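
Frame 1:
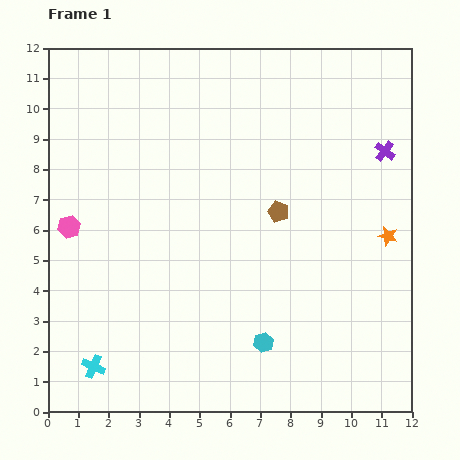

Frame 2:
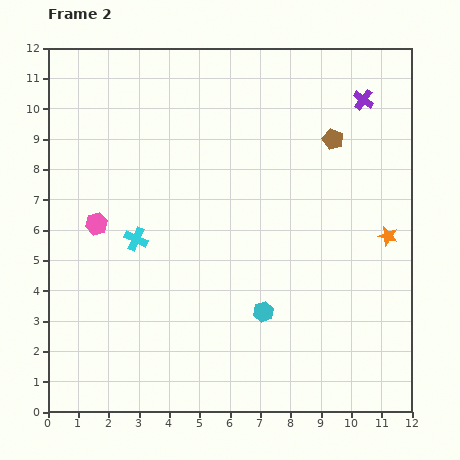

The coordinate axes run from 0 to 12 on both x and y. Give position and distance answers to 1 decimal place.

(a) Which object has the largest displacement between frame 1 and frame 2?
the cyan cross

(moved 4.4; next 3.0)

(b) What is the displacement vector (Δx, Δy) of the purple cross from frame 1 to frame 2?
(-0.7, 1.7)

The purple cross was at (11.1, 8.6) in frame 1 and (10.4, 10.3) in frame 2.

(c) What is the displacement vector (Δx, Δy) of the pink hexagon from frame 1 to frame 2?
(0.9, 0.1)

The pink hexagon was at (0.7, 6.1) in frame 1 and (1.6, 6.2) in frame 2.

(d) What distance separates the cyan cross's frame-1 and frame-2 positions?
4.4

The cyan cross moved from (1.5, 1.5) to (2.9, 5.7), a distance of √(1.4² + 4.2²) ≈ 4.4.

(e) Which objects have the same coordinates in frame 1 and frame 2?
the orange star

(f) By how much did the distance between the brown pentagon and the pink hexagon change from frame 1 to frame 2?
+1.4

Distance in frame 1: 6.9. Distance in frame 2: 8.3.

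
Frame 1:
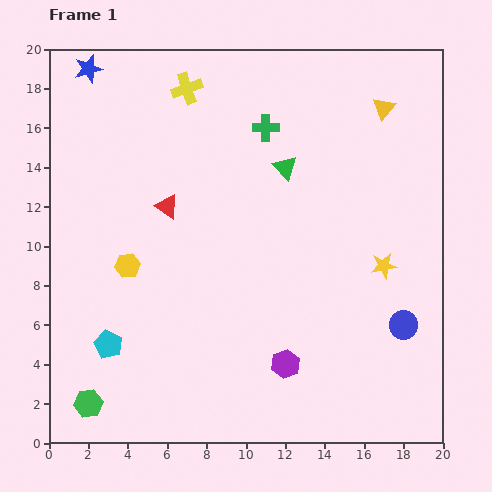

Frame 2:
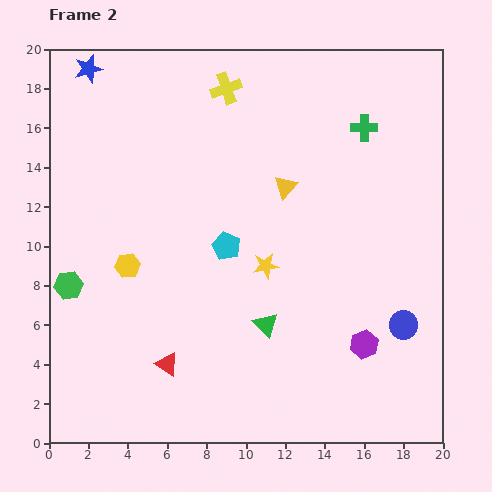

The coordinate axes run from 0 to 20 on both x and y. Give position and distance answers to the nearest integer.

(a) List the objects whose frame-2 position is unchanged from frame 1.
the blue circle, the blue star, the yellow hexagon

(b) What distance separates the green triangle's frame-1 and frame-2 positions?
8

The green triangle moved from (12, 14) to (11, 6), a distance of √(1² + 8²) ≈ 8.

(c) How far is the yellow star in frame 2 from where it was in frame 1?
6

The yellow star moved from (17, 9) to (11, 9), a distance of √(6² + 0²) ≈ 6.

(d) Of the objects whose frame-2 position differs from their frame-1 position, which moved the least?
the yellow cross

(moved 2)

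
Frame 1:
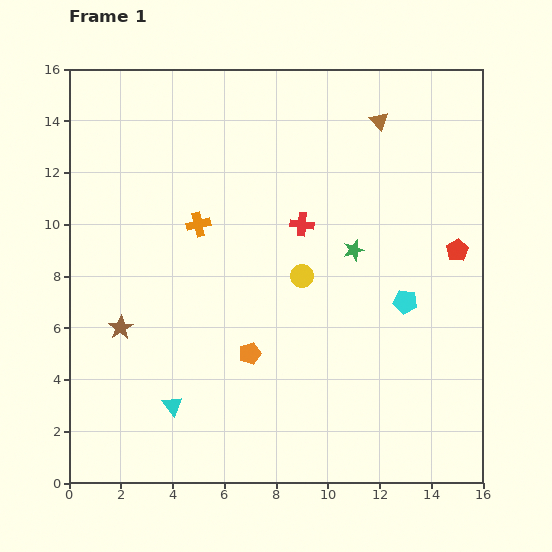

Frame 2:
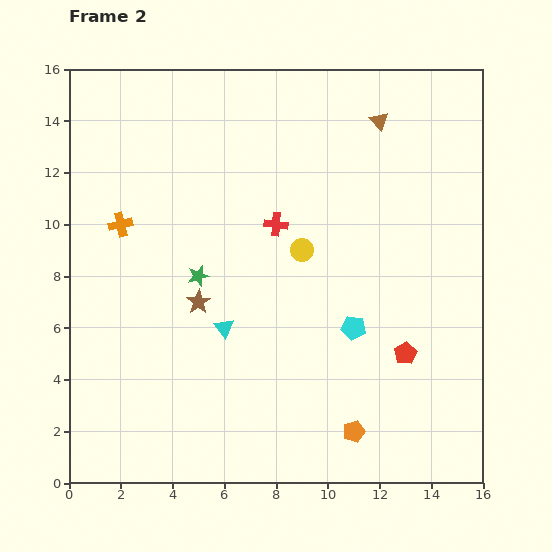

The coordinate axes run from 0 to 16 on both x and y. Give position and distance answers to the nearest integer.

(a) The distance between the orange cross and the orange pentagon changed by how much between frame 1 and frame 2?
+7

Distance in frame 1: 5. Distance in frame 2: 12.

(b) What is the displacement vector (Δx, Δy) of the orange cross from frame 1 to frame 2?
(-3, 0)

The orange cross was at (5, 10) in frame 1 and (2, 10) in frame 2.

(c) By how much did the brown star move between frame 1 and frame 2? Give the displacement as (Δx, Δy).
(3, 1)

The brown star was at (2, 6) in frame 1 and (5, 7) in frame 2.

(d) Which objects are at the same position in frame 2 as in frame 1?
the brown triangle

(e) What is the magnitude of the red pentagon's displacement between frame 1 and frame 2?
4

The red pentagon moved from (15, 9) to (13, 5), a distance of √(2² + 4²) ≈ 4.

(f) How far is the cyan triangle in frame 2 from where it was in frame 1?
4

The cyan triangle moved from (4, 3) to (6, 6), a distance of √(2² + 3²) ≈ 4.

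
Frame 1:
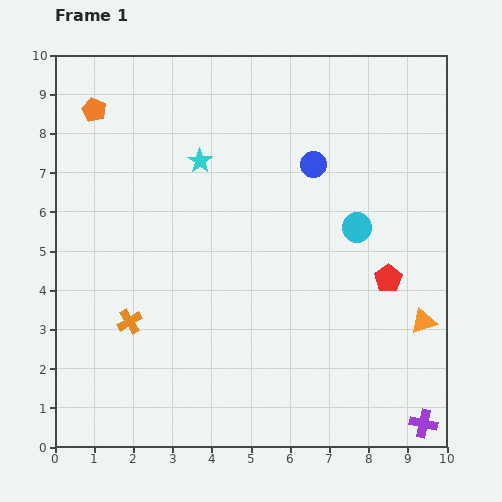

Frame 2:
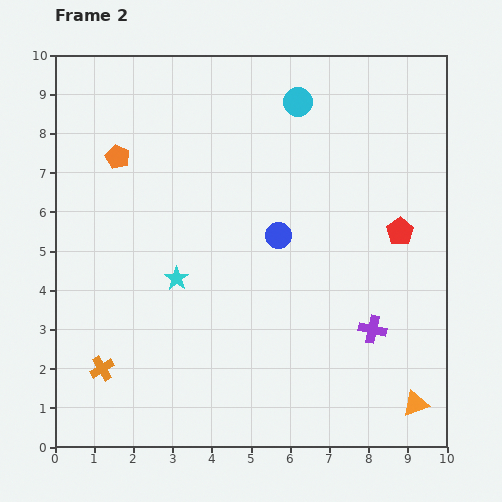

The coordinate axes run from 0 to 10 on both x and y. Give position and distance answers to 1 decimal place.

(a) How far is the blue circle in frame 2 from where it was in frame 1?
2.0

The blue circle moved from (6.6, 7.2) to (5.7, 5.4), a distance of √(0.9² + 1.8²) ≈ 2.0.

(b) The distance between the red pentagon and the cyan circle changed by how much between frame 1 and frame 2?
+2.7

Distance in frame 1: 1.5. Distance in frame 2: 4.2.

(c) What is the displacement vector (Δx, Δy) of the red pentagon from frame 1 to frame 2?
(0.3, 1.2)

The red pentagon was at (8.5, 4.3) in frame 1 and (8.8, 5.5) in frame 2.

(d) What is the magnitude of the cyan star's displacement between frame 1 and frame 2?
3.1

The cyan star moved from (3.7, 7.3) to (3.1, 4.3), a distance of √(0.6² + 3.0²) ≈ 3.1.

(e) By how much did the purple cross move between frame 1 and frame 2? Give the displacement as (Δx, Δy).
(-1.3, 2.4)

The purple cross was at (9.4, 0.6) in frame 1 and (8.1, 3.0) in frame 2.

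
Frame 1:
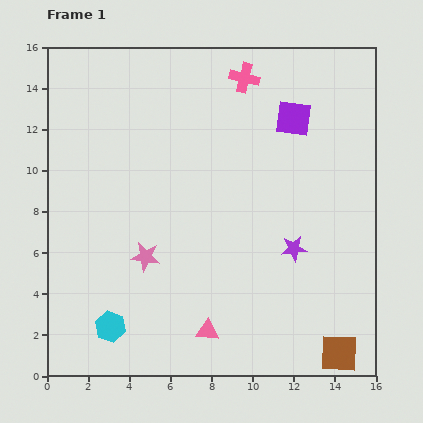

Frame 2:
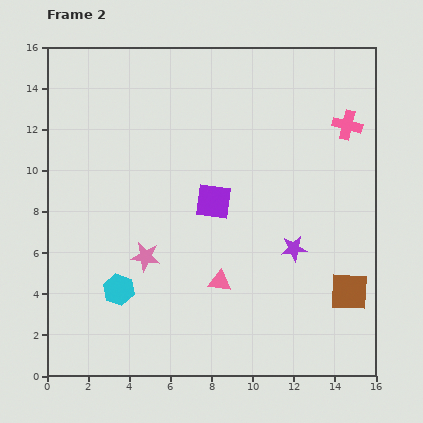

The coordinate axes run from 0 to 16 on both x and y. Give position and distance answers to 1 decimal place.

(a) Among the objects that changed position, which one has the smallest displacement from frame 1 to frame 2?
the cyan hexagon

(moved 1.8)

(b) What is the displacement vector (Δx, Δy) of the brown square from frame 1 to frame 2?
(0.5, 3.0)

The brown square was at (14.2, 1.1) in frame 1 and (14.7, 4.1) in frame 2.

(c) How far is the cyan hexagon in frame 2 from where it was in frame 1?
1.8

The cyan hexagon moved from (3.1, 2.4) to (3.5, 4.2), a distance of √(0.4² + 1.8²) ≈ 1.8.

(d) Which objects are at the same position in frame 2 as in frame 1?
the purple star, the pink star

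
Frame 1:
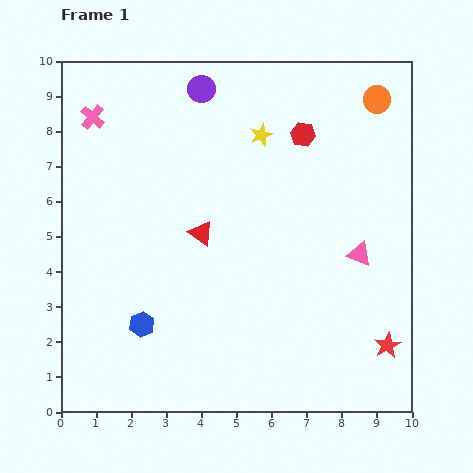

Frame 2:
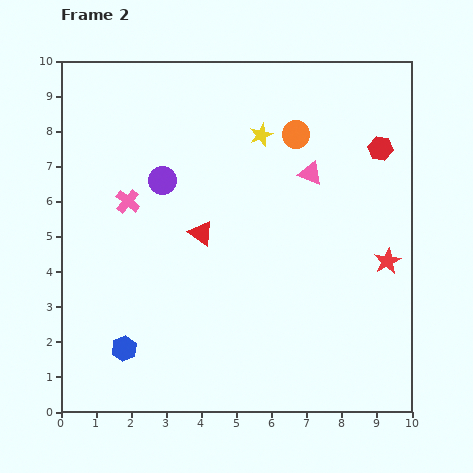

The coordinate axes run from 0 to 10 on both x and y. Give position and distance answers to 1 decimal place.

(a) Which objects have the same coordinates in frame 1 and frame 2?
the red triangle, the yellow star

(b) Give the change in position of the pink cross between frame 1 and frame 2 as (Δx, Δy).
(1.0, -2.4)

The pink cross was at (0.9, 8.4) in frame 1 and (1.9, 6.0) in frame 2.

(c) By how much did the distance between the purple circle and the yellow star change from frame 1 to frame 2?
+1.0

Distance in frame 1: 2.1. Distance in frame 2: 3.1.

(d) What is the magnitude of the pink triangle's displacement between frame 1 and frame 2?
2.7

The pink triangle moved from (8.5, 4.5) to (7.1, 6.8), a distance of √(1.4² + 2.3²) ≈ 2.7.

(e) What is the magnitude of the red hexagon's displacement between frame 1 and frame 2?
2.2

The red hexagon moved from (6.9, 7.9) to (9.1, 7.5), a distance of √(2.2² + 0.4²) ≈ 2.2.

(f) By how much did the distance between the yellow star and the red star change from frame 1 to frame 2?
-1.9

Distance in frame 1: 7.0. Distance in frame 2: 5.1.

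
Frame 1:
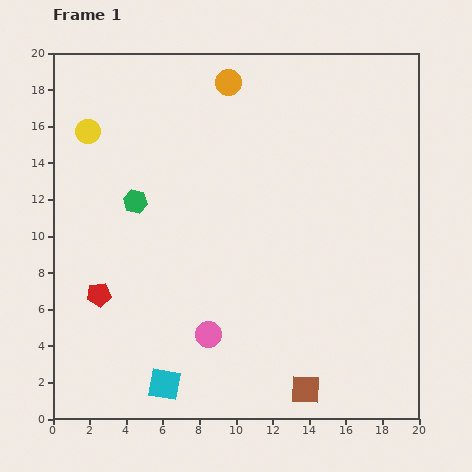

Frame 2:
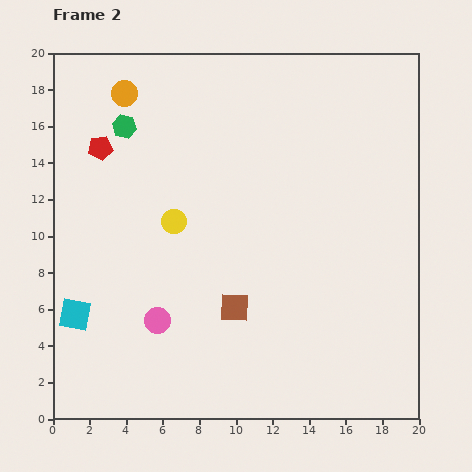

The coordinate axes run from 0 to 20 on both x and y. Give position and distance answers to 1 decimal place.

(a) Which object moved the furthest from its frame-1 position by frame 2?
the red pentagon

(moved 8.0; next 6.8)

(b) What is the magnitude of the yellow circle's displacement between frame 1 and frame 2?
6.8

The yellow circle moved from (1.9, 15.7) to (6.6, 10.8), a distance of √(4.7² + 4.9²) ≈ 6.8.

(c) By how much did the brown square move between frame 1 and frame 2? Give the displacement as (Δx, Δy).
(-3.9, 4.5)

The brown square was at (13.8, 1.6) in frame 1 and (9.9, 6.1) in frame 2.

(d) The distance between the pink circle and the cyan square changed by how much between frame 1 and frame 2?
+0.9

Distance in frame 1: 3.6. Distance in frame 2: 4.5.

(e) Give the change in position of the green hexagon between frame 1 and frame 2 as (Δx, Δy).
(-0.6, 4.1)

The green hexagon was at (4.5, 11.9) in frame 1 and (3.9, 16.0) in frame 2.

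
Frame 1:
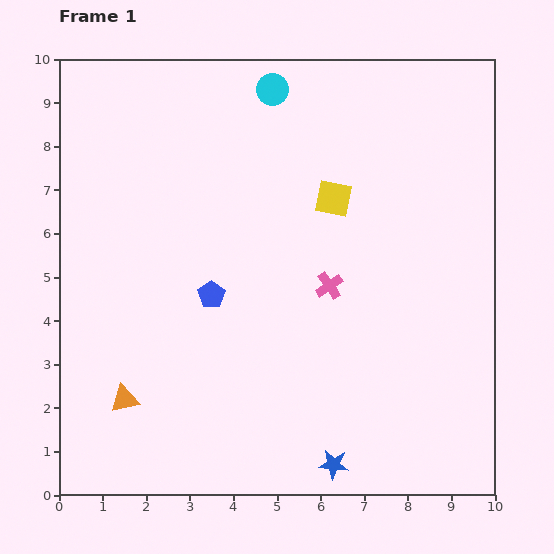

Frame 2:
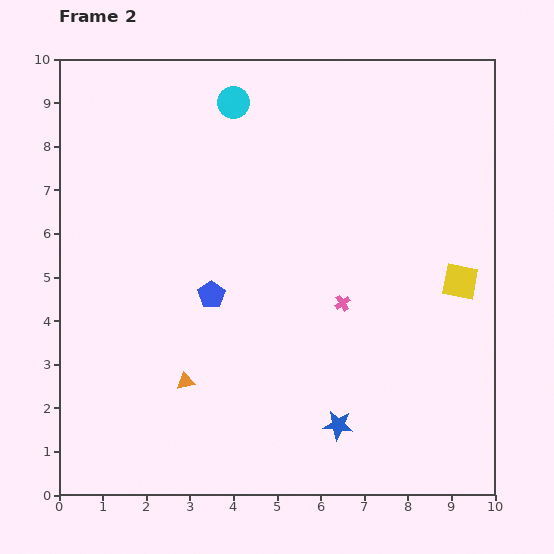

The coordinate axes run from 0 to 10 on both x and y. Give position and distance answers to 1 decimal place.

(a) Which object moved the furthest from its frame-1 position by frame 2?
the yellow square

(moved 3.5; next 1.5)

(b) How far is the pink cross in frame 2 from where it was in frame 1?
0.5

The pink cross moved from (6.2, 4.8) to (6.5, 4.4), a distance of √(0.3² + 0.4²) ≈ 0.5.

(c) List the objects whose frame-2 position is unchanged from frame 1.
the blue pentagon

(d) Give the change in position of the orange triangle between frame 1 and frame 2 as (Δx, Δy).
(1.4, 0.4)

The orange triangle was at (1.5, 2.2) in frame 1 and (2.9, 2.6) in frame 2.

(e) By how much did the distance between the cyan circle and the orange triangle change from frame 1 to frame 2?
-1.4

Distance in frame 1: 7.9. Distance in frame 2: 6.5.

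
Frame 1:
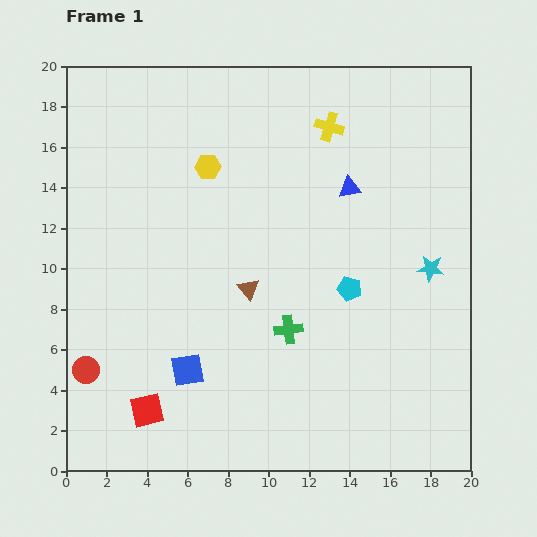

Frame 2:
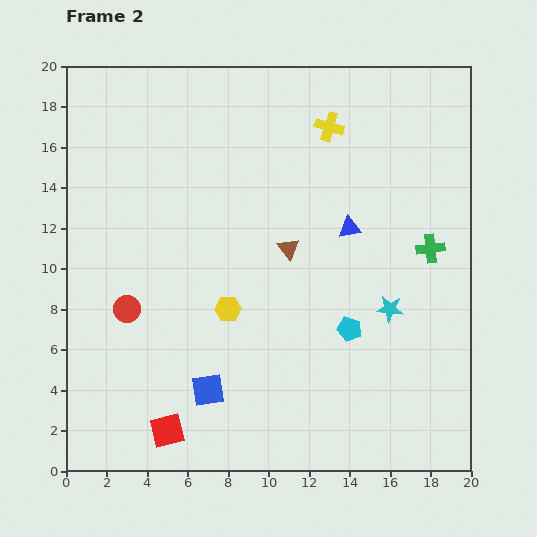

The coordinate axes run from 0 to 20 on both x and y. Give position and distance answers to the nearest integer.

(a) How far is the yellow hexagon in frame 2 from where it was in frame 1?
7

The yellow hexagon moved from (7, 15) to (8, 8), a distance of √(1² + 7²) ≈ 7.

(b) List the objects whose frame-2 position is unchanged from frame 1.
the yellow cross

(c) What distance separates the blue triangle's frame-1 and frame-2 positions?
2

The blue triangle moved from (14, 14) to (14, 12), a distance of √(0² + 2²) ≈ 2.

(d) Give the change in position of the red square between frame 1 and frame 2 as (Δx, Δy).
(1, -1)

The red square was at (4, 3) in frame 1 and (5, 2) in frame 2.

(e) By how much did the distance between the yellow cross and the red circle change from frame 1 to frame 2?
-4

Distance in frame 1: 17. Distance in frame 2: 13.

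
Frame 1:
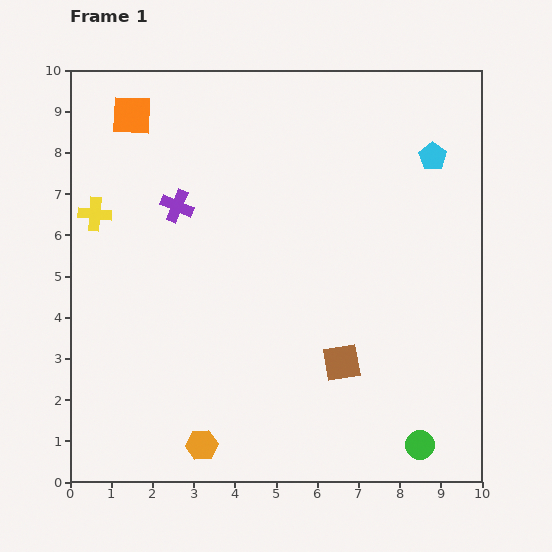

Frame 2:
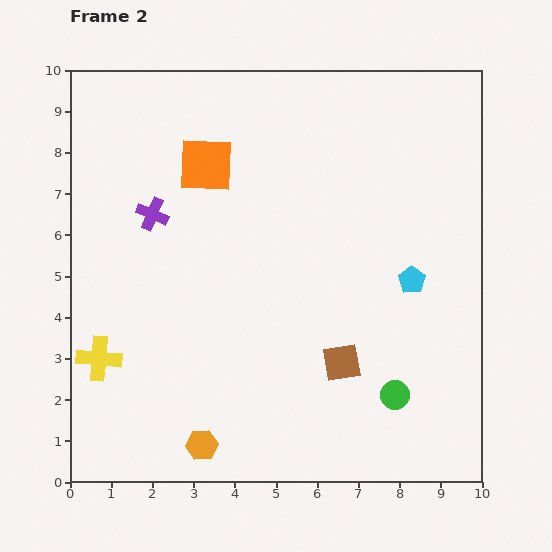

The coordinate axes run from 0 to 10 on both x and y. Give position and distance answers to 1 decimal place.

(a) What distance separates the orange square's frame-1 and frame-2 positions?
2.2

The orange square moved from (1.5, 8.9) to (3.3, 7.7), a distance of √(1.8² + 1.2²) ≈ 2.2.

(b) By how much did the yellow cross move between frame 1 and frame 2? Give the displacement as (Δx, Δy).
(0.1, -3.5)

The yellow cross was at (0.6, 6.5) in frame 1 and (0.7, 3.0) in frame 2.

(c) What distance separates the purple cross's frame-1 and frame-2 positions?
0.6

The purple cross moved from (2.6, 6.7) to (2.0, 6.5), a distance of √(0.6² + 0.2²) ≈ 0.6.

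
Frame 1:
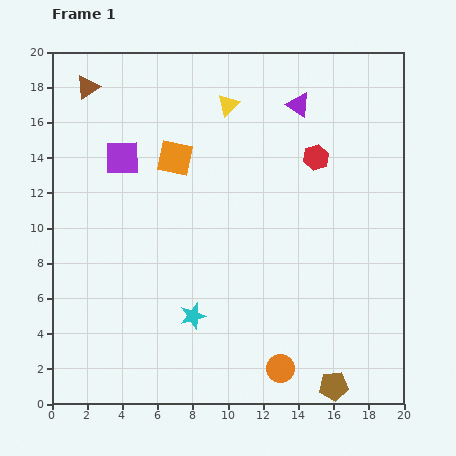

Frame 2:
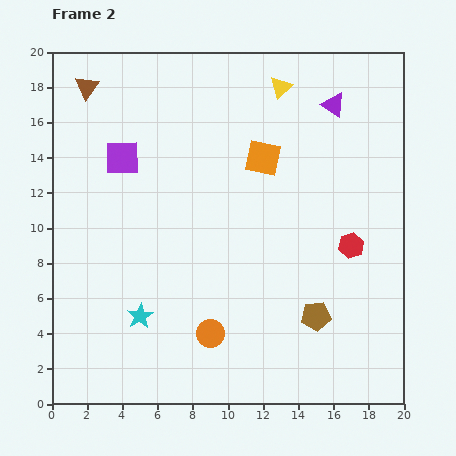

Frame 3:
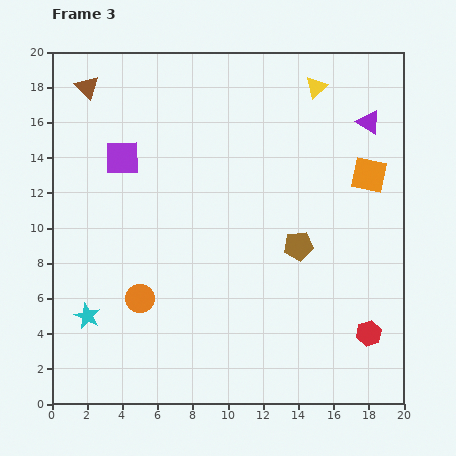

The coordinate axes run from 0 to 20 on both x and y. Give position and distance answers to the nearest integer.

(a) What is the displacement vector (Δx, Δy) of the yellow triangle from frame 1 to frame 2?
(3, 1)

The yellow triangle was at (10, 17) in frame 1 and (13, 18) in frame 2.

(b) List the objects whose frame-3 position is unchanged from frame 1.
the brown triangle, the purple square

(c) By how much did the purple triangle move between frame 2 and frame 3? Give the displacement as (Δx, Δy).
(2, -1)

The purple triangle was at (16, 17) in frame 2 and (18, 16) in frame 3.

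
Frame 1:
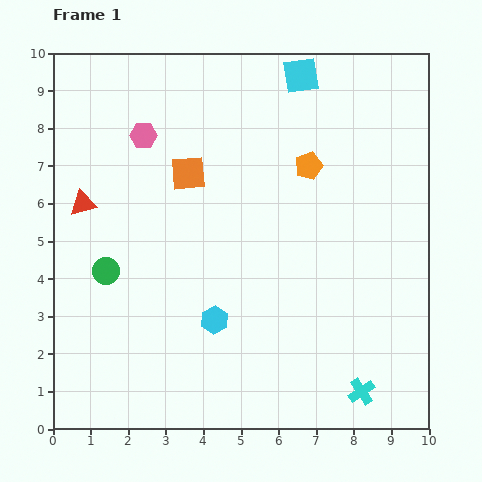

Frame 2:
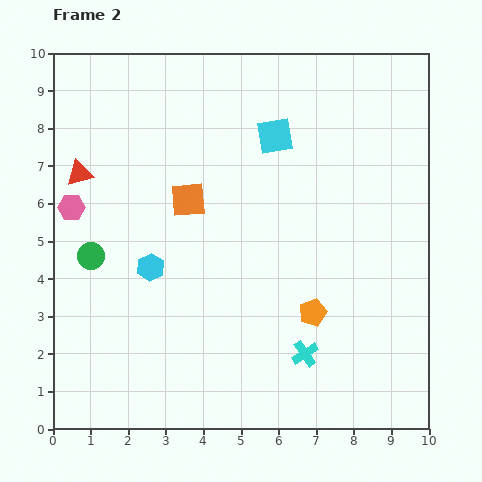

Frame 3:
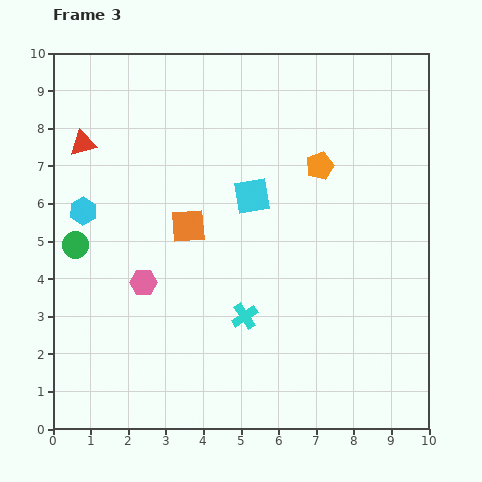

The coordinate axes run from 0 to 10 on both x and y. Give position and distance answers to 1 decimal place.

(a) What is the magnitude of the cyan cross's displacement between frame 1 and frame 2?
1.8

The cyan cross moved from (8.2, 1.0) to (6.7, 2.0), a distance of √(1.5² + 1.0²) ≈ 1.8.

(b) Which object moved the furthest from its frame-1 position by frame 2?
the orange pentagon

(moved 3.9; next 2.7)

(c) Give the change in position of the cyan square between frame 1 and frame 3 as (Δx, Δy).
(-1.3, -3.2)

The cyan square was at (6.6, 9.4) in frame 1 and (5.3, 6.2) in frame 3.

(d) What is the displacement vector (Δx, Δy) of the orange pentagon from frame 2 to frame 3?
(0.2, 3.9)

The orange pentagon was at (6.9, 3.1) in frame 2 and (7.1, 7.0) in frame 3.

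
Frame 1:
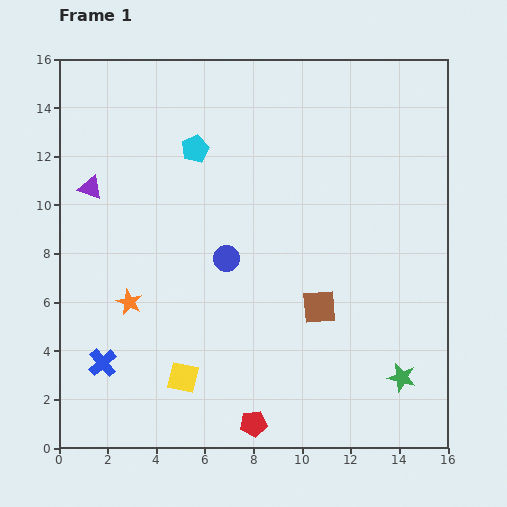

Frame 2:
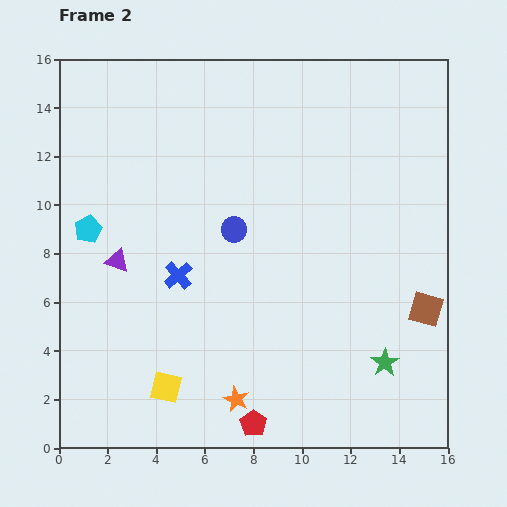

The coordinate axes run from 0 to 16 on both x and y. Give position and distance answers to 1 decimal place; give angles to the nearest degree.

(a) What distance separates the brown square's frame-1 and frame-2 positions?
4.4

The brown square moved from (10.7, 5.8) to (15.1, 5.7), a distance of √(4.4² + 0.1²) ≈ 4.4.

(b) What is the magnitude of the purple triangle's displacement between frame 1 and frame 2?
3.2

The purple triangle moved from (1.3, 10.7) to (2.4, 7.7), a distance of √(1.1² + 3.0²) ≈ 3.2.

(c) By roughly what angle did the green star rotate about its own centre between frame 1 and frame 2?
26° clockwise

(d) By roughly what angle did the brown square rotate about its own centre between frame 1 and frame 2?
20° clockwise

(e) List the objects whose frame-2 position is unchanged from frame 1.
the red pentagon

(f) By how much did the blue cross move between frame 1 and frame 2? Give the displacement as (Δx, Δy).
(3.1, 3.6)

The blue cross was at (1.8, 3.5) in frame 1 and (4.9, 7.1) in frame 2.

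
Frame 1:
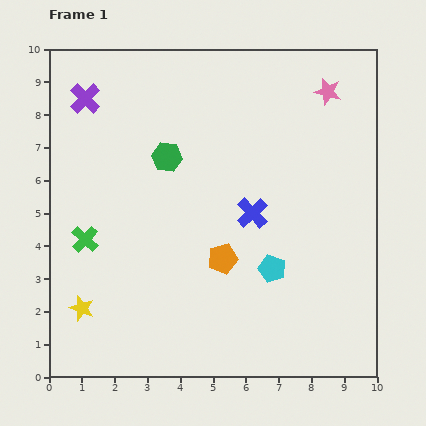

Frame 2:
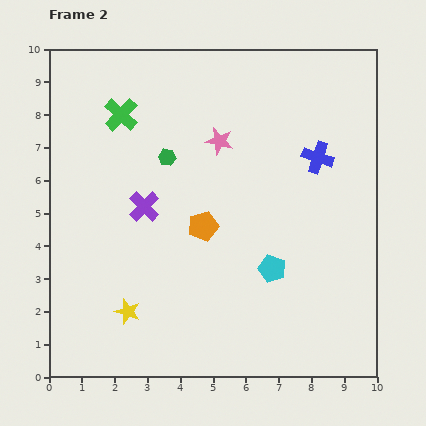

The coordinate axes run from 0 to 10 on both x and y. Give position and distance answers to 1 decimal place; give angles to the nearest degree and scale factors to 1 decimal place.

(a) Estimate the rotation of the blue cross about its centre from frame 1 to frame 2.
28° counter-clockwise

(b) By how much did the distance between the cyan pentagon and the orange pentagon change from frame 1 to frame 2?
+1.0

Distance in frame 1: 1.5. Distance in frame 2: 2.5.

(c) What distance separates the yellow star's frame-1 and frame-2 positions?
1.4

The yellow star moved from (1.0, 2.1) to (2.4, 2.0), a distance of √(1.4² + 0.1²) ≈ 1.4.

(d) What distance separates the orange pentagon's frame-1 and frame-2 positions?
1.2

The orange pentagon moved from (5.3, 3.6) to (4.7, 4.6), a distance of √(0.6² + 1.0²) ≈ 1.2.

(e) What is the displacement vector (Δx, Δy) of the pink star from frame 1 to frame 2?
(-3.3, -1.5)

The pink star was at (8.5, 8.7) in frame 1 and (5.2, 7.2) in frame 2.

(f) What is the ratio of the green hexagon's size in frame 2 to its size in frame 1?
0.6×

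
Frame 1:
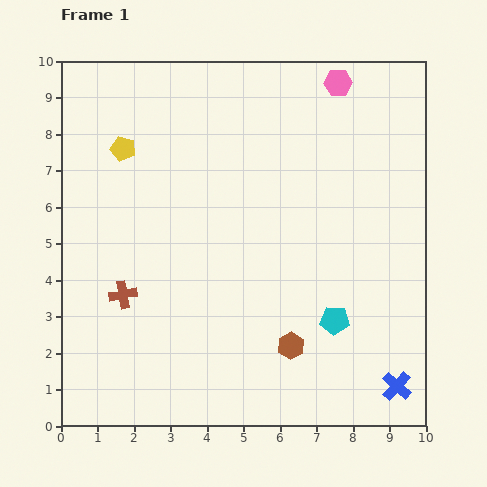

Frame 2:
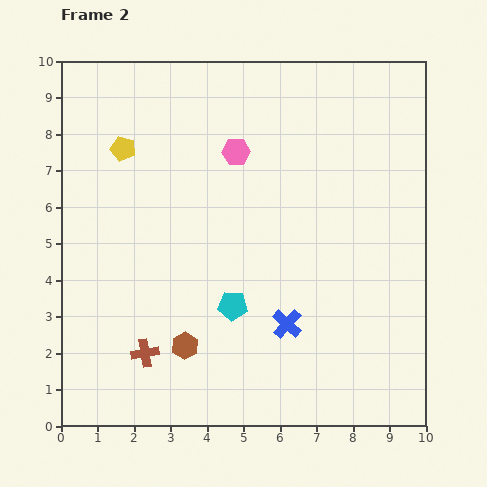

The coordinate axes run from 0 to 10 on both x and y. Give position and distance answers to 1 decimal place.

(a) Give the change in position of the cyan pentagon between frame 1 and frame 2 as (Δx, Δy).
(-2.8, 0.4)

The cyan pentagon was at (7.5, 2.9) in frame 1 and (4.7, 3.3) in frame 2.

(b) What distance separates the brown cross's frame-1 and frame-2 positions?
1.7

The brown cross moved from (1.7, 3.6) to (2.3, 2.0), a distance of √(0.6² + 1.6²) ≈ 1.7.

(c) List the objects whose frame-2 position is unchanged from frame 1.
the yellow pentagon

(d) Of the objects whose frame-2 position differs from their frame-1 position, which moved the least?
the brown cross

(moved 1.7)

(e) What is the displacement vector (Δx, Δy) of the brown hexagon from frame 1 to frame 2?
(-2.9, 0.0)

The brown hexagon was at (6.3, 2.2) in frame 1 and (3.4, 2.2) in frame 2.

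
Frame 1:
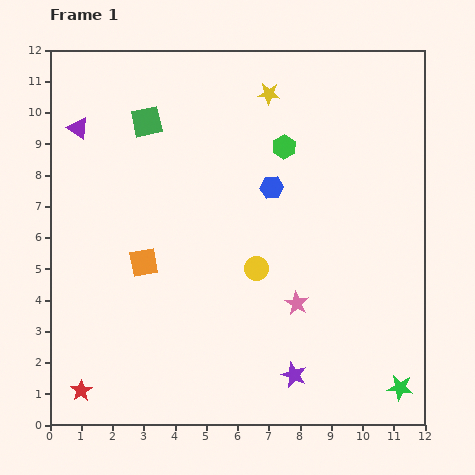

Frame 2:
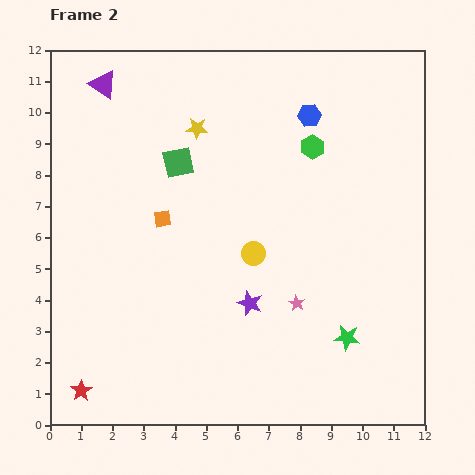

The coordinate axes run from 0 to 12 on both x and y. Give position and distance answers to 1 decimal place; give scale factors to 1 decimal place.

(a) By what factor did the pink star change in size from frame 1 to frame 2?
0.7×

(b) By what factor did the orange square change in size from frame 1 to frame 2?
0.6×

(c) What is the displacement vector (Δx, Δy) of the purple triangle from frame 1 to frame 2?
(0.8, 1.4)

The purple triangle was at (0.9, 9.5) in frame 1 and (1.7, 10.9) in frame 2.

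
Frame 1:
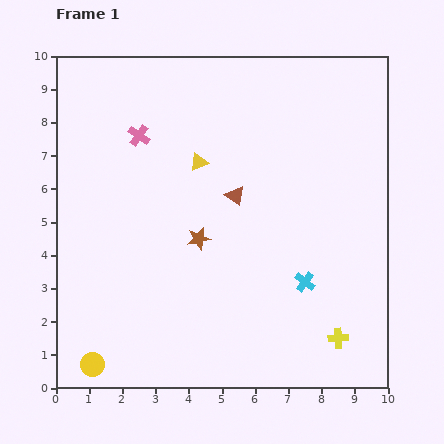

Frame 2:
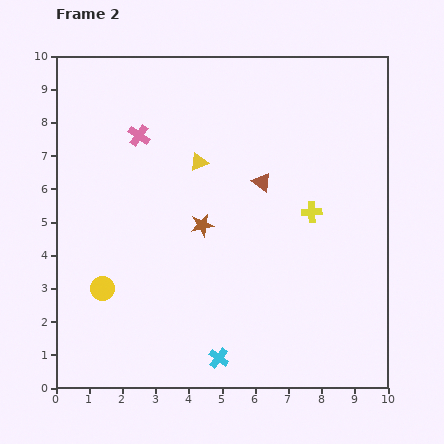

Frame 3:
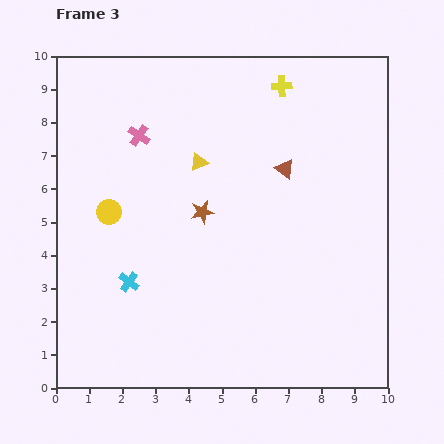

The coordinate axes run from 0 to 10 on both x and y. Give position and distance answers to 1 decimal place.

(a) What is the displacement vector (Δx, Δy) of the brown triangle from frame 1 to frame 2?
(0.8, 0.4)

The brown triangle was at (5.4, 5.8) in frame 1 and (6.2, 6.2) in frame 2.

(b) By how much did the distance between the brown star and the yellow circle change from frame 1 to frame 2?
-1.4

Distance in frame 1: 5.0. Distance in frame 2: 3.6.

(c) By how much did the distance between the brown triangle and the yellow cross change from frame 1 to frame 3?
-2.8

Distance in frame 1: 5.3. Distance in frame 3: 2.5.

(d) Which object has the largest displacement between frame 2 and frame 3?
the yellow cross

(moved 3.9; next 3.5)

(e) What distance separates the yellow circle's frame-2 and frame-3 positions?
2.3

The yellow circle moved from (1.4, 3.0) to (1.6, 5.3), a distance of √(0.2² + 2.3²) ≈ 2.3.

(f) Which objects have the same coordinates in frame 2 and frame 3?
the yellow triangle, the pink cross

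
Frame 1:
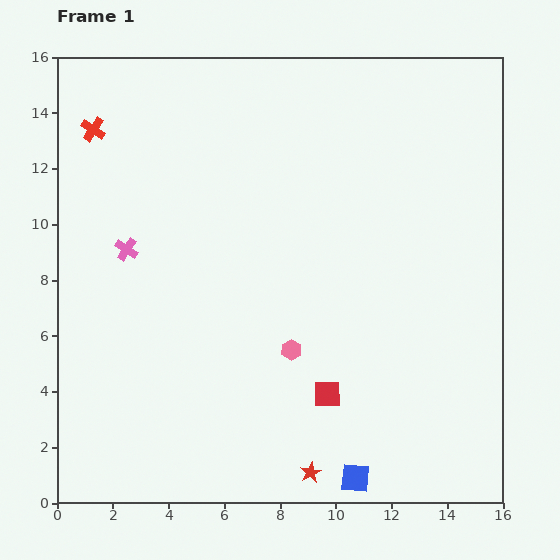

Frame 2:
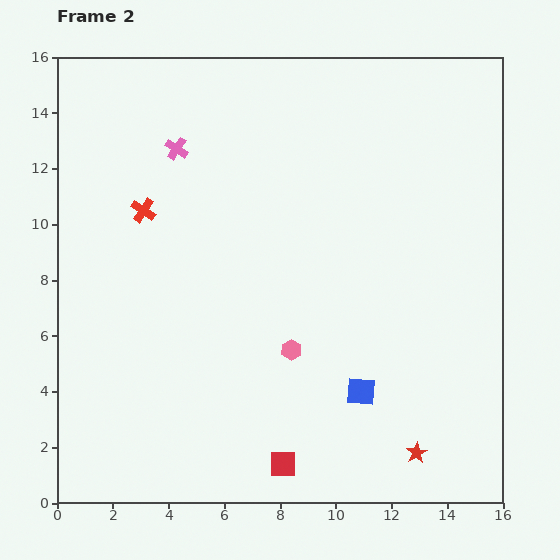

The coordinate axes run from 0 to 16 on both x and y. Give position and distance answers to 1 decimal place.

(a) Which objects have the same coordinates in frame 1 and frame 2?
the pink hexagon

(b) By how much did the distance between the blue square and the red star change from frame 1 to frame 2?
+1.4

Distance in frame 1: 1.6. Distance in frame 2: 3.0.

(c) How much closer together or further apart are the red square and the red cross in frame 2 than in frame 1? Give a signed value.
-2.3

Distance in frame 1: 12.7. Distance in frame 2: 10.4.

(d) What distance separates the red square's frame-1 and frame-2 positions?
3.0

The red square moved from (9.7, 3.9) to (8.1, 1.4), a distance of √(1.6² + 2.5²) ≈ 3.0.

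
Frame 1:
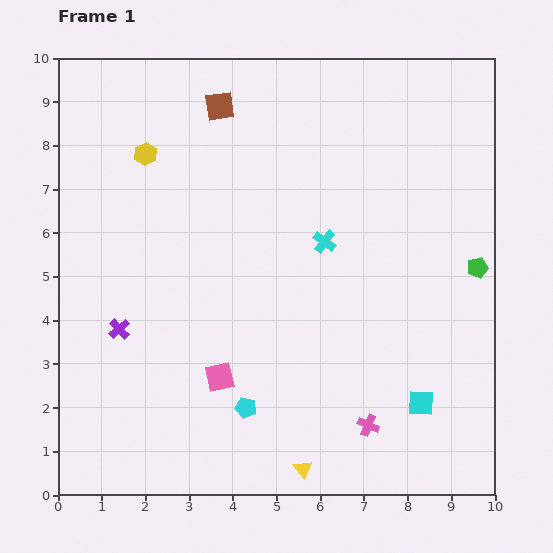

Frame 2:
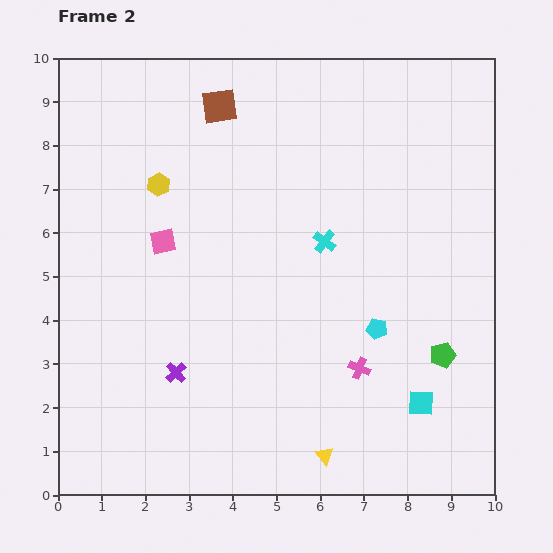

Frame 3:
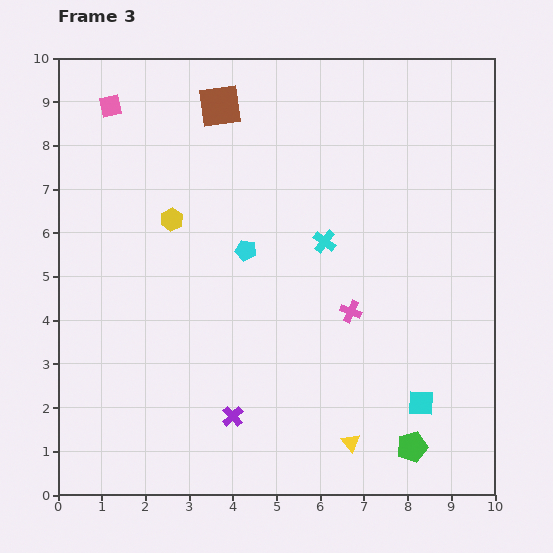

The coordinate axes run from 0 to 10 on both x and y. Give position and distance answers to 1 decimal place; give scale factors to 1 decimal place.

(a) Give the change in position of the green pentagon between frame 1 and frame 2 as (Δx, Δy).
(-0.8, -2.0)

The green pentagon was at (9.6, 5.2) in frame 1 and (8.8, 3.2) in frame 2.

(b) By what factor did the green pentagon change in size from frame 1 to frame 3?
1.5×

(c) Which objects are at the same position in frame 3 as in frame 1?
the cyan cross, the brown square, the cyan square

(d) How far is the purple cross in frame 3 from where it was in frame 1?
3.3

The purple cross moved from (1.4, 3.8) to (4.0, 1.8), a distance of √(2.6² + 2.0²) ≈ 3.3.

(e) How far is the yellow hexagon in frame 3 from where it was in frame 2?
0.9

The yellow hexagon moved from (2.3, 7.1) to (2.6, 6.3), a distance of √(0.3² + 0.8²) ≈ 0.9.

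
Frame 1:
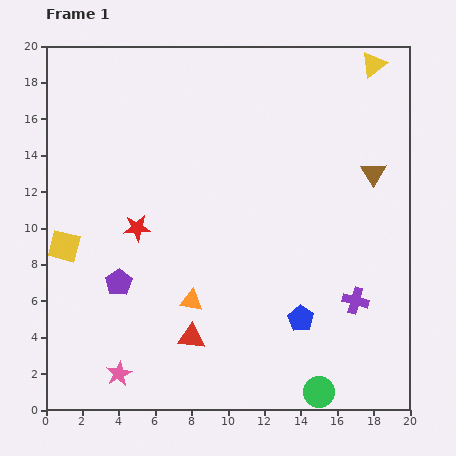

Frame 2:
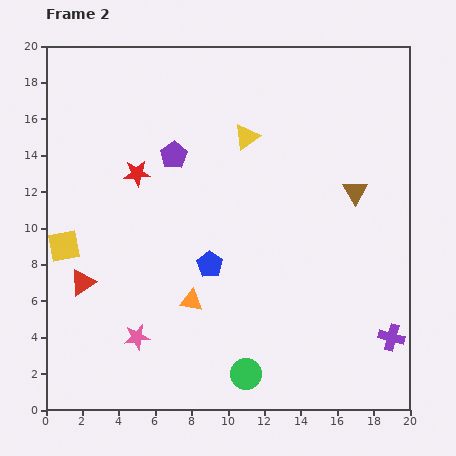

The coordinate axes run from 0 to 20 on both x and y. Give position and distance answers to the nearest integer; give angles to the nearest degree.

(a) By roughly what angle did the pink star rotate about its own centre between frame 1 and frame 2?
17° clockwise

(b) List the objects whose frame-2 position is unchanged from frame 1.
the orange triangle, the yellow square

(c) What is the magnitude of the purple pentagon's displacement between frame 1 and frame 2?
8

The purple pentagon moved from (4, 7) to (7, 14), a distance of √(3² + 7²) ≈ 8.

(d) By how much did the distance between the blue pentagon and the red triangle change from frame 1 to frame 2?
+1

Distance in frame 1: 6. Distance in frame 2: 7.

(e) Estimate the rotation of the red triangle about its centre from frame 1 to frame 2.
37° counter-clockwise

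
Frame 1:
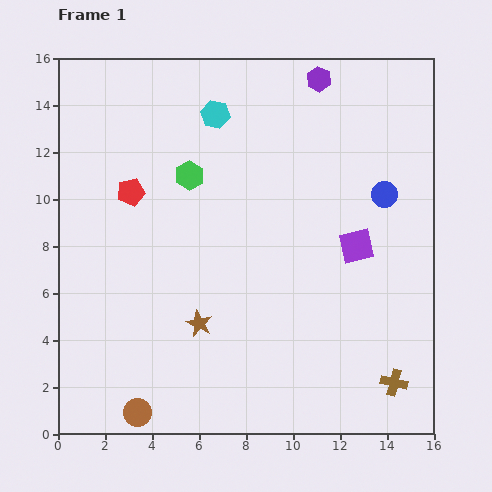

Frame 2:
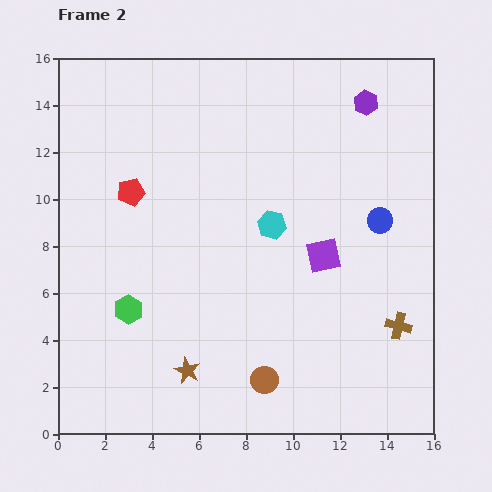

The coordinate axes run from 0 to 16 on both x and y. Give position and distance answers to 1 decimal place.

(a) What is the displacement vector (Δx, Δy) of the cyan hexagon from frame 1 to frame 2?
(2.4, -4.7)

The cyan hexagon was at (6.7, 13.6) in frame 1 and (9.1, 8.9) in frame 2.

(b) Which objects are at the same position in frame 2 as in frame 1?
the red pentagon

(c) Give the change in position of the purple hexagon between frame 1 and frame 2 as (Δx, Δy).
(2.0, -1.0)

The purple hexagon was at (11.1, 15.1) in frame 1 and (13.1, 14.1) in frame 2.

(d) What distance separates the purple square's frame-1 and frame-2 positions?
1.5

The purple square moved from (12.7, 8.0) to (11.3, 7.6), a distance of √(1.4² + 0.4²) ≈ 1.5.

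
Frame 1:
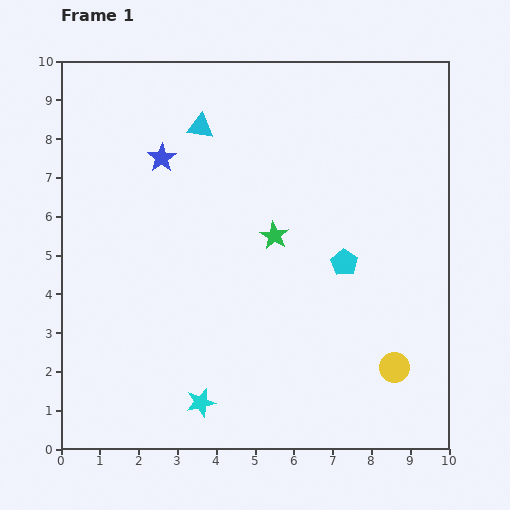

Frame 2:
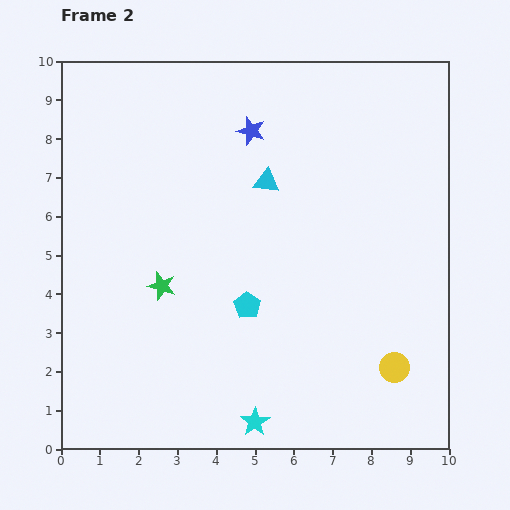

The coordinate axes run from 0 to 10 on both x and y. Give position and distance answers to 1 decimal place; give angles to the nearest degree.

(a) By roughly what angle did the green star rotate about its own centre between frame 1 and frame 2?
15° counter-clockwise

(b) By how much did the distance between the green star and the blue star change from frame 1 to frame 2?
+1.1

Distance in frame 1: 3.5. Distance in frame 2: 4.6.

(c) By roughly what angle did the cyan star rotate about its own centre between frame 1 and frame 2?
21° counter-clockwise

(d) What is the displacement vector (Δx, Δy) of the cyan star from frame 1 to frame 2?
(1.4, -0.5)

The cyan star was at (3.6, 1.2) in frame 1 and (5.0, 0.7) in frame 2.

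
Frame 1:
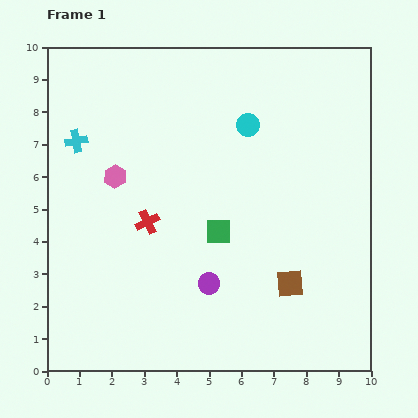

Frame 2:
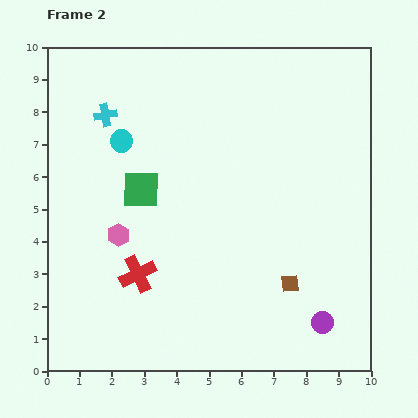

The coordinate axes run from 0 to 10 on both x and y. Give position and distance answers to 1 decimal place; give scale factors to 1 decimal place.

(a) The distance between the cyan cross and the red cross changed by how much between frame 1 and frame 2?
+1.7

Distance in frame 1: 3.3. Distance in frame 2: 5.0.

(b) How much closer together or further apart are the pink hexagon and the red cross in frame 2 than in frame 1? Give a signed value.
-0.4

Distance in frame 1: 1.7. Distance in frame 2: 1.3.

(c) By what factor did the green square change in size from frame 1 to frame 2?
1.5×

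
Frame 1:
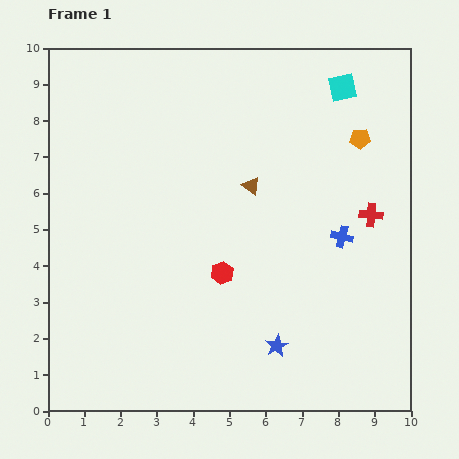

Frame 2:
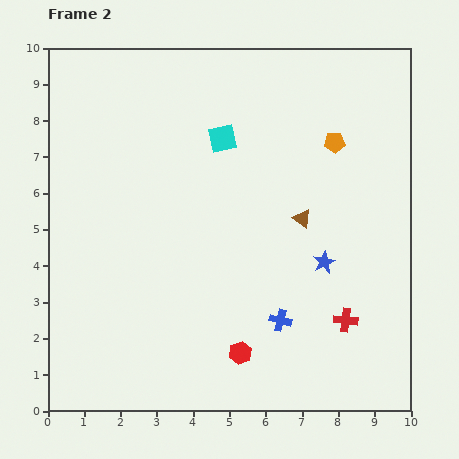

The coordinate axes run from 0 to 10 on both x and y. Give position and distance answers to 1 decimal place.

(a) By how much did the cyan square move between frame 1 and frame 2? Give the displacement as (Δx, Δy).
(-3.3, -1.4)

The cyan square was at (8.1, 8.9) in frame 1 and (4.8, 7.5) in frame 2.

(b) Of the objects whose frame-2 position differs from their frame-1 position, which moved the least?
the orange pentagon

(moved 0.7)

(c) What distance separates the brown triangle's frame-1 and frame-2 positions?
1.7

The brown triangle moved from (5.6, 6.2) to (7.0, 5.3), a distance of √(1.4² + 0.9²) ≈ 1.7.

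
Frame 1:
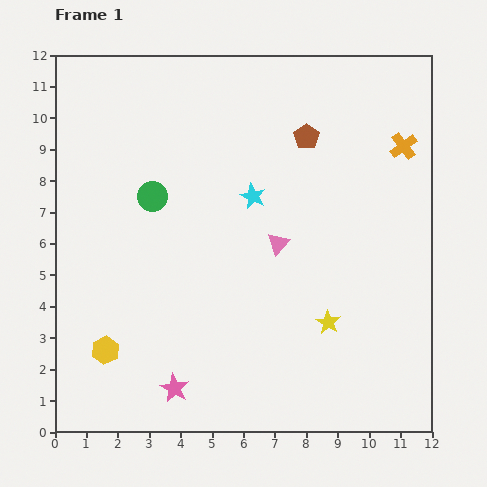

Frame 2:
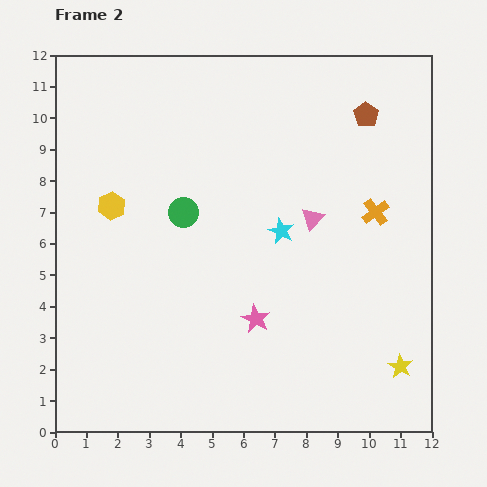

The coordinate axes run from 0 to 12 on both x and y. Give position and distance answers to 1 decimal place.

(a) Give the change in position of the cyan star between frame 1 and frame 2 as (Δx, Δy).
(0.9, -1.1)

The cyan star was at (6.3, 7.5) in frame 1 and (7.2, 6.4) in frame 2.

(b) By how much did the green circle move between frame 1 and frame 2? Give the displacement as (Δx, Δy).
(1.0, -0.5)

The green circle was at (3.1, 7.5) in frame 1 and (4.1, 7.0) in frame 2.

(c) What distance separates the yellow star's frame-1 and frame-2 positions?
2.7

The yellow star moved from (8.7, 3.5) to (11.0, 2.1), a distance of √(2.3² + 1.4²) ≈ 2.7.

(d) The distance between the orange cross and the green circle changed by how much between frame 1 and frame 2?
-2.1

Distance in frame 1: 8.2. Distance in frame 2: 6.1.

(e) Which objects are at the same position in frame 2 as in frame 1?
none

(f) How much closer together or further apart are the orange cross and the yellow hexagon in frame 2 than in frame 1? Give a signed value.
-3.1

Distance in frame 1: 11.5. Distance in frame 2: 8.4.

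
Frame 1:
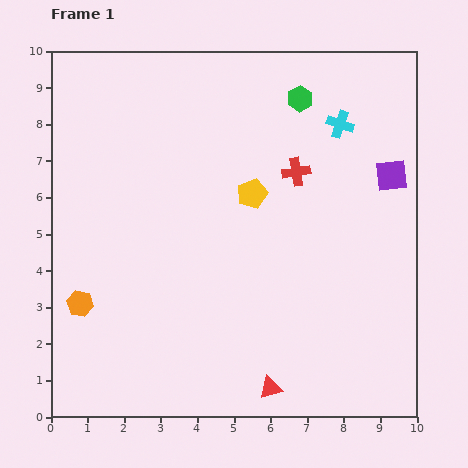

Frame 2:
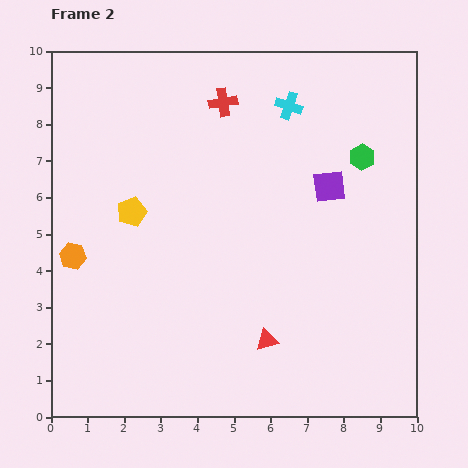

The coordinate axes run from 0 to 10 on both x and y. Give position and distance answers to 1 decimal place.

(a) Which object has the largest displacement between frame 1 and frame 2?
the yellow pentagon

(moved 3.3; next 2.8)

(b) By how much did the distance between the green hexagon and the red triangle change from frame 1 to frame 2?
-2.3

Distance in frame 1: 7.9. Distance in frame 2: 5.6.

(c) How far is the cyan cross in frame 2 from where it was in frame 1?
1.5

The cyan cross moved from (7.9, 8.0) to (6.5, 8.5), a distance of √(1.4² + 0.5²) ≈ 1.5.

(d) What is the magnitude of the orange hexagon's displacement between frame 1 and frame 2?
1.3

The orange hexagon moved from (0.8, 3.1) to (0.6, 4.4), a distance of √(0.2² + 1.3²) ≈ 1.3.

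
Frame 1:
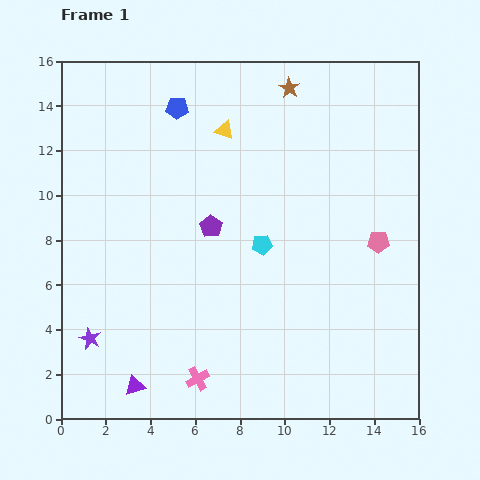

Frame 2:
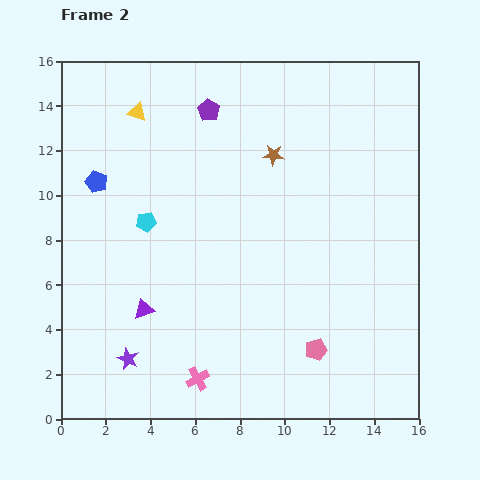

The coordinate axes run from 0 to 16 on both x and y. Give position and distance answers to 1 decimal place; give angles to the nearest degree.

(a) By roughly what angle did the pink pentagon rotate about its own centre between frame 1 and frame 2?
15° counter-clockwise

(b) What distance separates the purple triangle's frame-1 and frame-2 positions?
3.4

The purple triangle moved from (3.3, 1.5) to (3.7, 4.9), a distance of √(0.4² + 3.4²) ≈ 3.4.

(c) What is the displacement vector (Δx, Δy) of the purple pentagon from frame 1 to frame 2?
(-0.1, 5.2)

The purple pentagon was at (6.7, 8.6) in frame 1 and (6.6, 13.8) in frame 2.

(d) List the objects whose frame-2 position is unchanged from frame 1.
the pink cross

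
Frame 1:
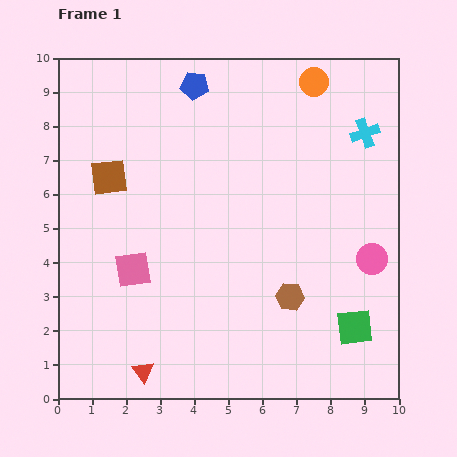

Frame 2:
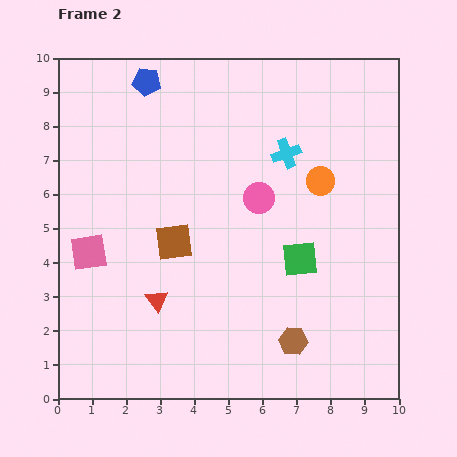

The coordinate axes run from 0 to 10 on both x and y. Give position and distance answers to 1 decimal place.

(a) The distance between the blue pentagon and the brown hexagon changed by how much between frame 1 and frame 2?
+1.9

Distance in frame 1: 6.8. Distance in frame 2: 8.7.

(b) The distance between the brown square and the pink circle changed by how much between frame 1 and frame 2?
-5.3

Distance in frame 1: 8.1. Distance in frame 2: 2.8.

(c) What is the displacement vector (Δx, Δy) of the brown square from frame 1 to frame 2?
(1.9, -1.9)

The brown square was at (1.5, 6.5) in frame 1 and (3.4, 4.6) in frame 2.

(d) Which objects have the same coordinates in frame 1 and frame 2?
none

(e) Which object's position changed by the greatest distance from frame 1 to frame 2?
the pink circle

(moved 3.8; next 2.9)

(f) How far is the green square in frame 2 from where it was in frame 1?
2.6

The green square moved from (8.7, 2.1) to (7.1, 4.1), a distance of √(1.6² + 2.0²) ≈ 2.6.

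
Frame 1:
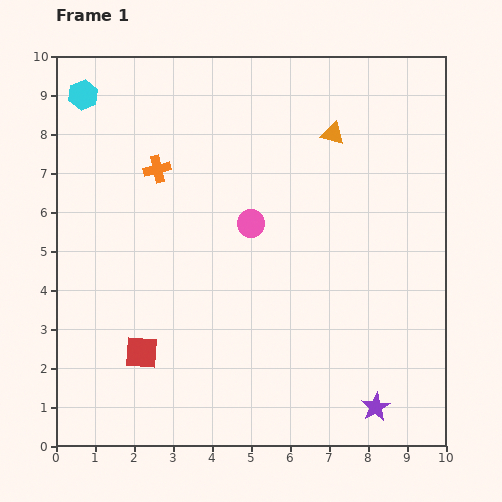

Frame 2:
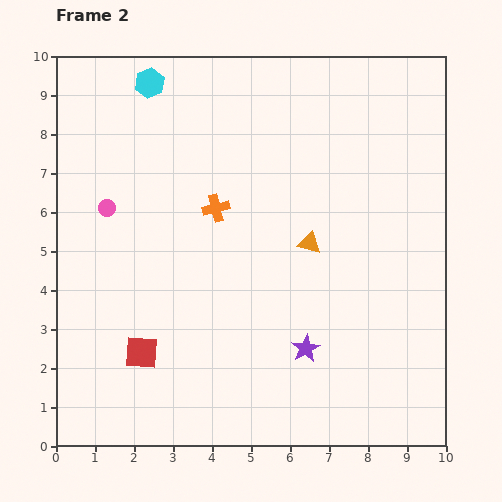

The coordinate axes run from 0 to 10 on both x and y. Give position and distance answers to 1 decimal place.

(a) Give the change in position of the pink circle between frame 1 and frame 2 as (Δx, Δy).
(-3.7, 0.4)

The pink circle was at (5.0, 5.7) in frame 1 and (1.3, 6.1) in frame 2.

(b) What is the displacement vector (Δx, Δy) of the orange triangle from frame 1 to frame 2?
(-0.6, -2.8)

The orange triangle was at (7.1, 8.0) in frame 1 and (6.5, 5.2) in frame 2.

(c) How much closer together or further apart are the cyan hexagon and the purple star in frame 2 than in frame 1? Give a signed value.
-3.1

Distance in frame 1: 11.0. Distance in frame 2: 7.9.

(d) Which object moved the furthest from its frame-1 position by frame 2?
the pink circle

(moved 3.7; next 2.9)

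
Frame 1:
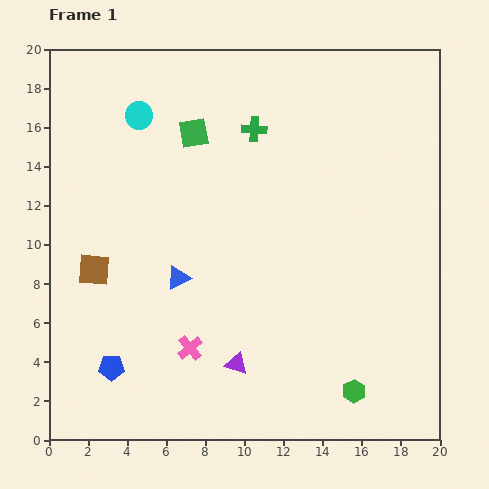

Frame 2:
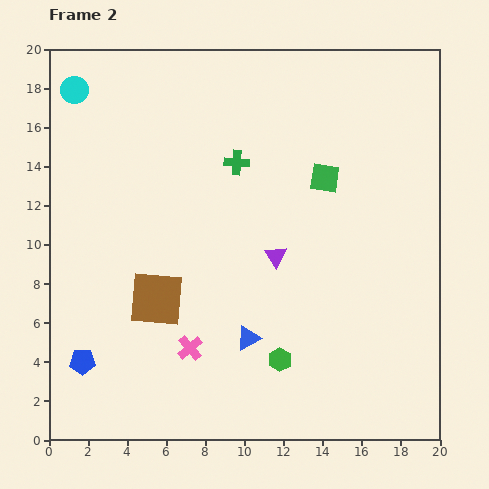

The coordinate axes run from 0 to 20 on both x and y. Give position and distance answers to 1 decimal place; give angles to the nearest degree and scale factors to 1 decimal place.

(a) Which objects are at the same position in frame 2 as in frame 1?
the pink cross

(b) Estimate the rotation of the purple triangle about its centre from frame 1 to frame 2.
39° clockwise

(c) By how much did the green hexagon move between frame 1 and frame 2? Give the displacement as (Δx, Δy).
(-3.8, 1.6)

The green hexagon was at (15.6, 2.5) in frame 1 and (11.8, 4.1) in frame 2.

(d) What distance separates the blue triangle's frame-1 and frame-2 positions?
4.8

The blue triangle moved from (6.6, 8.3) to (10.2, 5.2), a distance of √(3.6² + 3.1²) ≈ 4.8.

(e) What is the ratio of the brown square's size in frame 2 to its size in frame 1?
1.7×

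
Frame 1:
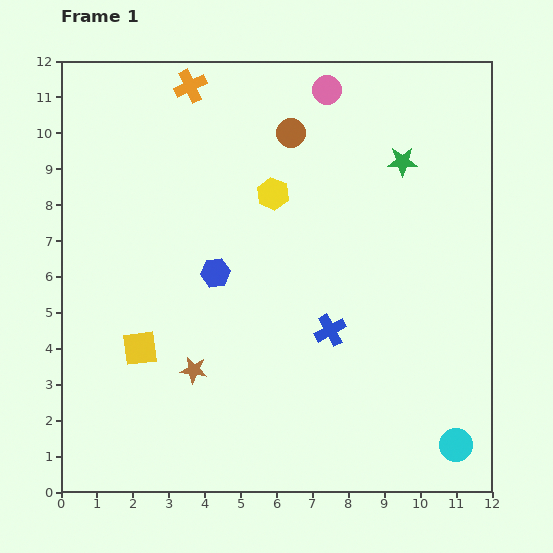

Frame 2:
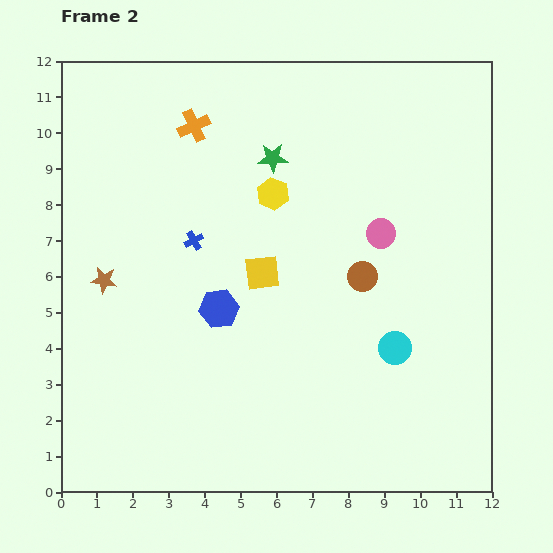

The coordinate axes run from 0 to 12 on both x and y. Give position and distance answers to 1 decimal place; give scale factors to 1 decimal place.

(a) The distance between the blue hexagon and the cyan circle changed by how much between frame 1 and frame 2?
-3.2

Distance in frame 1: 8.2. Distance in frame 2: 5.0.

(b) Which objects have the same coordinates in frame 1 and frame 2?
the yellow hexagon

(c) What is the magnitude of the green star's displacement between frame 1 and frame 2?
3.6

The green star moved from (9.5, 9.2) to (5.9, 9.3), a distance of √(3.6² + 0.1²) ≈ 3.6.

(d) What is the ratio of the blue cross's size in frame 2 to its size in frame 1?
0.6×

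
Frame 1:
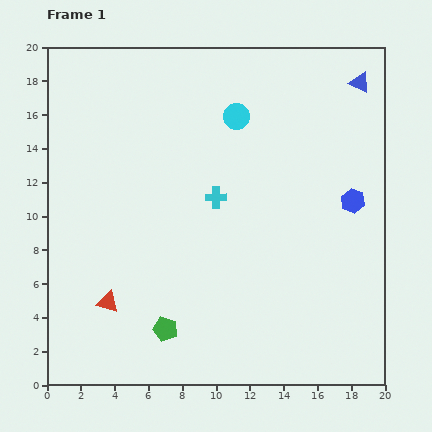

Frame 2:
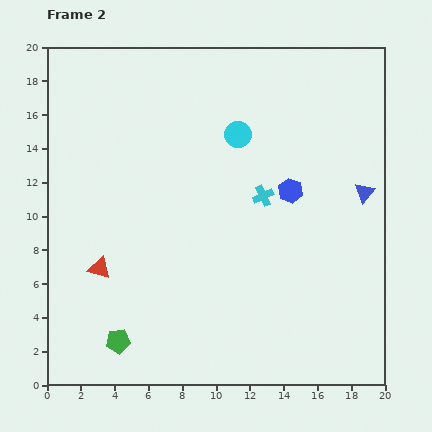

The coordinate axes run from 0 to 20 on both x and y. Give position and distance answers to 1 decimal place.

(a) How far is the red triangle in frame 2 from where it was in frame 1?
2.1

The red triangle moved from (3.6, 4.9) to (3.1, 6.9), a distance of √(0.5² + 2.0²) ≈ 2.1.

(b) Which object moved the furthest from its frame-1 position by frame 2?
the blue triangle

(moved 6.5; next 3.7)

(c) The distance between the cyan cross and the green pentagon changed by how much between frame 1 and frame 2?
+3.8

Distance in frame 1: 8.4. Distance in frame 2: 12.2.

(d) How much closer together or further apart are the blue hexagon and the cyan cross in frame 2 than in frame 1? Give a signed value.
-6.5

Distance in frame 1: 8.1. Distance in frame 2: 1.6.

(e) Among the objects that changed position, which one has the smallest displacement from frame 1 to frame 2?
the cyan circle

(moved 1.1)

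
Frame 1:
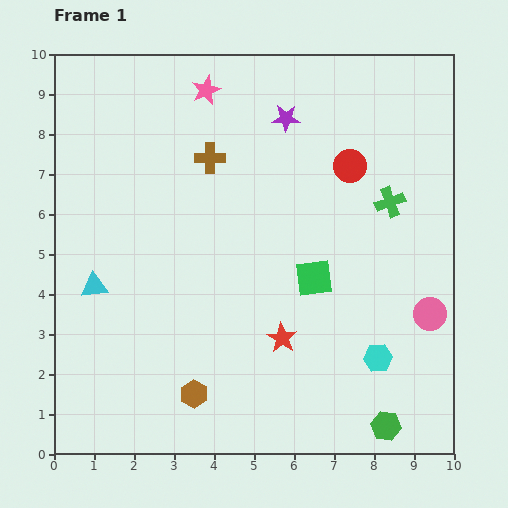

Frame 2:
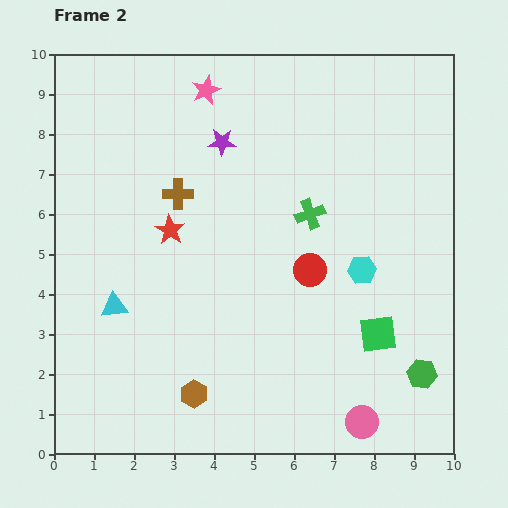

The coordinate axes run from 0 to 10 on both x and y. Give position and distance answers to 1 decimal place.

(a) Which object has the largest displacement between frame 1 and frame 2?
the red star

(moved 3.9; next 3.2)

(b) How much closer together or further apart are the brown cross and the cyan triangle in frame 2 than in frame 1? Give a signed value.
-1.1

Distance in frame 1: 4.3. Distance in frame 2: 3.2.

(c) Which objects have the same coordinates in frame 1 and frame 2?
the pink star, the brown hexagon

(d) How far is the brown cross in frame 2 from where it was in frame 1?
1.2

The brown cross moved from (3.9, 7.4) to (3.1, 6.5), a distance of √(0.8² + 0.9²) ≈ 1.2.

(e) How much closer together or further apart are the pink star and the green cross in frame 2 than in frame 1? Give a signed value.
-1.4

Distance in frame 1: 5.4. Distance in frame 2: 4.0.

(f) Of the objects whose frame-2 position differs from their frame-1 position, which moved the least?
the cyan triangle

(moved 0.7)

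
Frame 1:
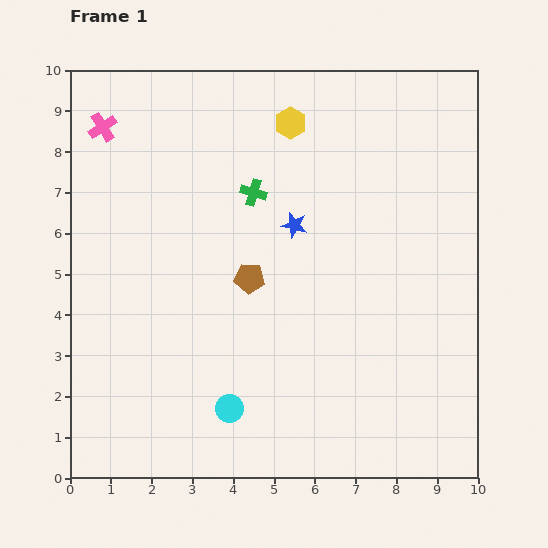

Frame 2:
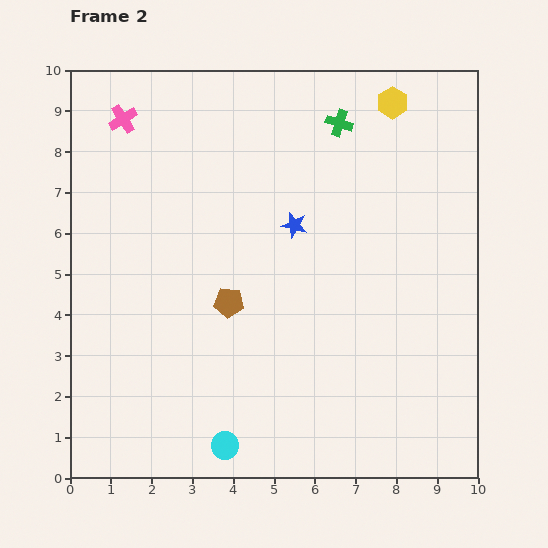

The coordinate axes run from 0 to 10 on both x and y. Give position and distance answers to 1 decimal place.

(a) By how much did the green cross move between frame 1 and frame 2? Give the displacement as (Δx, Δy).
(2.1, 1.7)

The green cross was at (4.5, 7.0) in frame 1 and (6.6, 8.7) in frame 2.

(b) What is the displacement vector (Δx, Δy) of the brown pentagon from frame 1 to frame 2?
(-0.5, -0.6)

The brown pentagon was at (4.4, 4.9) in frame 1 and (3.9, 4.3) in frame 2.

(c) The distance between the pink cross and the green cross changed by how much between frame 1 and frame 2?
+1.3

Distance in frame 1: 4.0. Distance in frame 2: 5.3.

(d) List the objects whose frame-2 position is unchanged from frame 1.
the blue star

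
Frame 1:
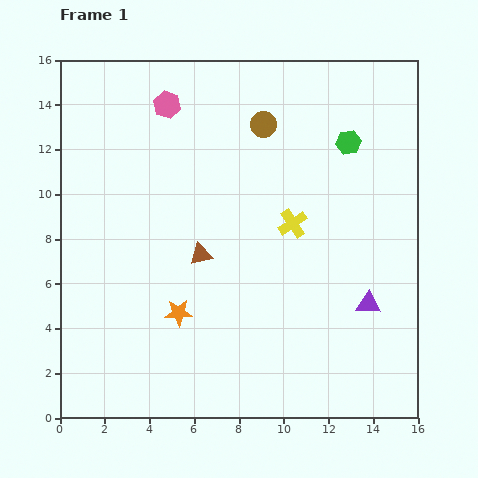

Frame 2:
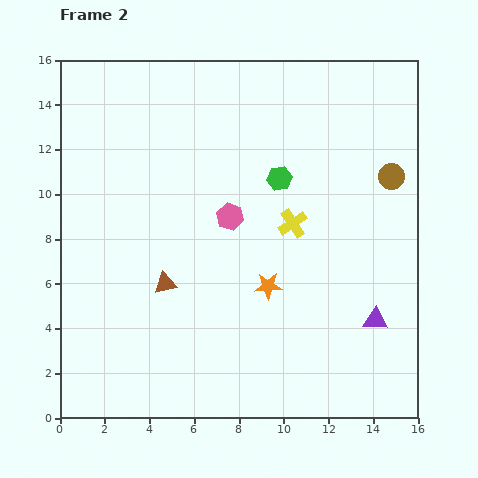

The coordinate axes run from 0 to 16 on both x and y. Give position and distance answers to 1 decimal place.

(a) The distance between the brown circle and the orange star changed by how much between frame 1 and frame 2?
-1.8

Distance in frame 1: 9.2. Distance in frame 2: 7.4.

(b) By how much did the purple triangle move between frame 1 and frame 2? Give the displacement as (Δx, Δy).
(0.3, -0.7)

The purple triangle was at (13.8, 5.1) in frame 1 and (14.1, 4.4) in frame 2.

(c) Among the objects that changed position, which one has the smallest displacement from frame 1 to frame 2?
the purple triangle

(moved 0.8)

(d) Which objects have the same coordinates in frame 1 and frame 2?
the yellow cross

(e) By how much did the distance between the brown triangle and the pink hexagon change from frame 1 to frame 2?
-2.7

Distance in frame 1: 6.9. Distance in frame 2: 4.2.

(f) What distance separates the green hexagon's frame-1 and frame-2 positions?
3.5

The green hexagon moved from (12.9, 12.3) to (9.8, 10.7), a distance of √(3.1² + 1.6²) ≈ 3.5.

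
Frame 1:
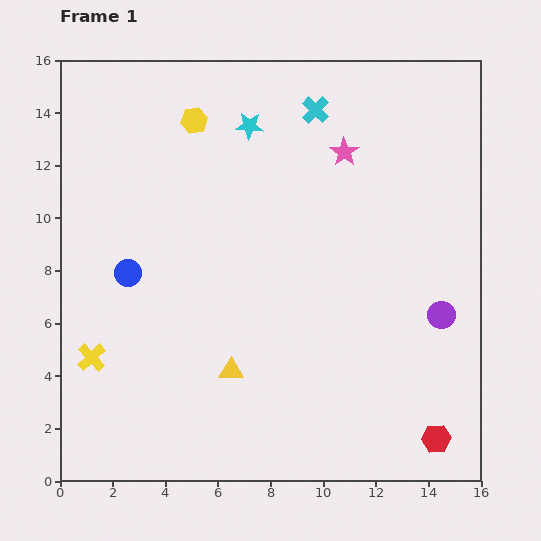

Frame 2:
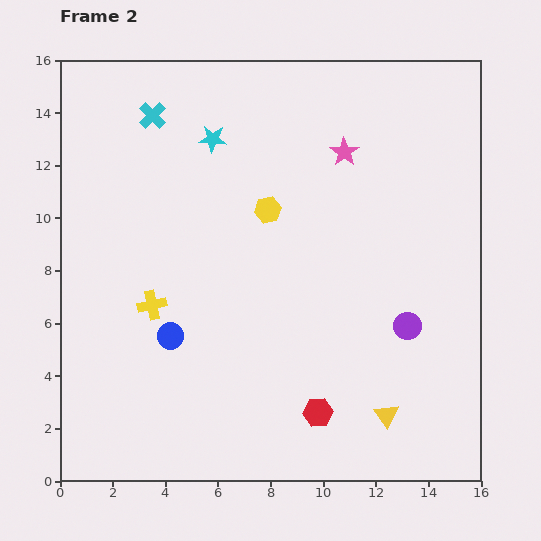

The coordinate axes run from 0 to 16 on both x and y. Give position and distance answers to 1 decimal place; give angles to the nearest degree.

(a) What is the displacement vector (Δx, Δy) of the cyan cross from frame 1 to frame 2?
(-6.2, -0.2)

The cyan cross was at (9.7, 14.1) in frame 1 and (3.5, 13.9) in frame 2.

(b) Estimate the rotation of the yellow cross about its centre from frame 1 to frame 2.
30° clockwise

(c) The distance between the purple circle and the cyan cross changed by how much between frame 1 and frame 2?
+3.4

Distance in frame 1: 9.2. Distance in frame 2: 12.6.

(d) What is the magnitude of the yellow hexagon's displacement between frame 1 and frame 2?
4.4

The yellow hexagon moved from (5.1, 13.7) to (7.9, 10.3), a distance of √(2.8² + 3.4²) ≈ 4.4.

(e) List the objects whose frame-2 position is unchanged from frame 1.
the pink star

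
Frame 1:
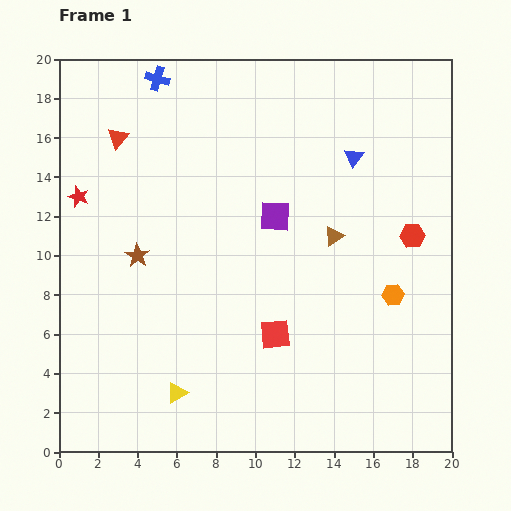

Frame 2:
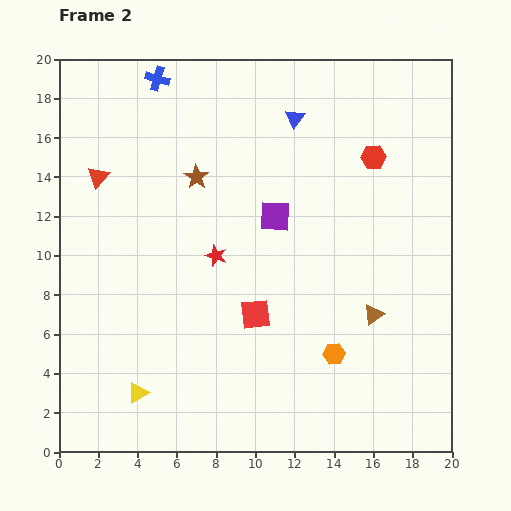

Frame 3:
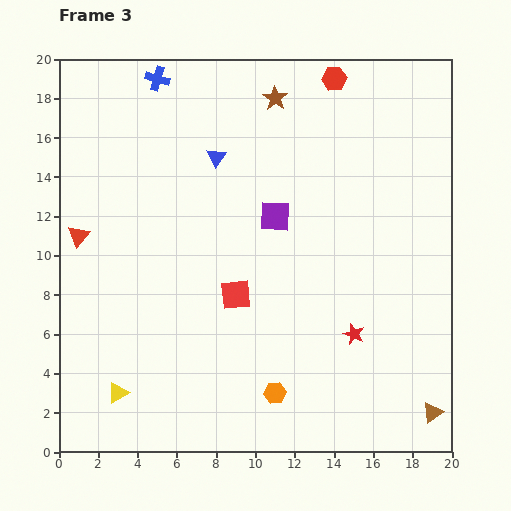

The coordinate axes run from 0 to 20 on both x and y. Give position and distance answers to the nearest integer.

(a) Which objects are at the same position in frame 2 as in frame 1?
the purple square, the blue cross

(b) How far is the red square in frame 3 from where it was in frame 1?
3

The red square moved from (11, 6) to (9, 8), a distance of √(2² + 2²) ≈ 3.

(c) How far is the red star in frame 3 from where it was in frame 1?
16

The red star moved from (1, 13) to (15, 6), a distance of √(14² + 7²) ≈ 16.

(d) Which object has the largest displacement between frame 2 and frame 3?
the red star

(moved 8; next 6)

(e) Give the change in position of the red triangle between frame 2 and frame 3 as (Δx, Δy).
(-1, -3)

The red triangle was at (2, 14) in frame 2 and (1, 11) in frame 3.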